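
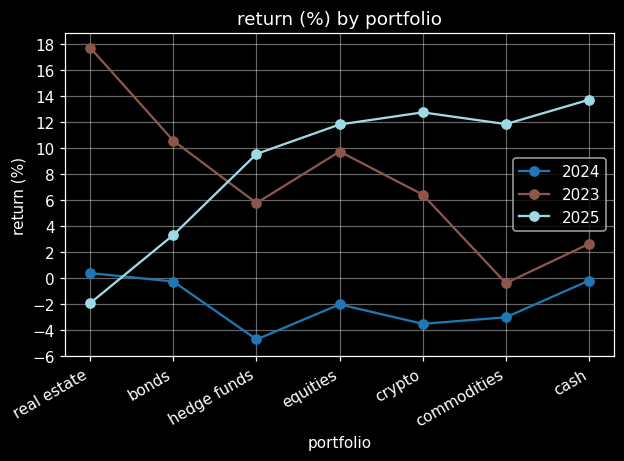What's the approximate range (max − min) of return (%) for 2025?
≈ 16

Max cash ≈ 14, min real estate ≈ -2; range ≈ 16.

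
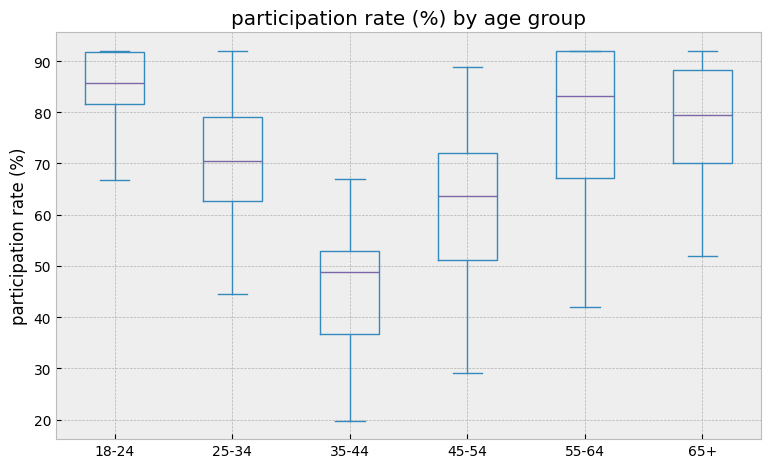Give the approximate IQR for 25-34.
≈ 15

Q3 ≈ 80, Q1 ≈ 65; IQR ≈ 15.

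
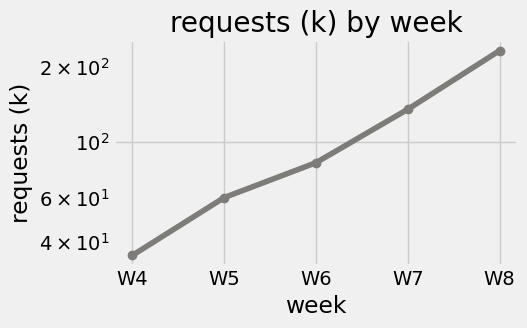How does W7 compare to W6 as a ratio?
≈ 1.75×

W7 ≈ 140, W6 ≈ 80; 140/80 ≈ 1.75.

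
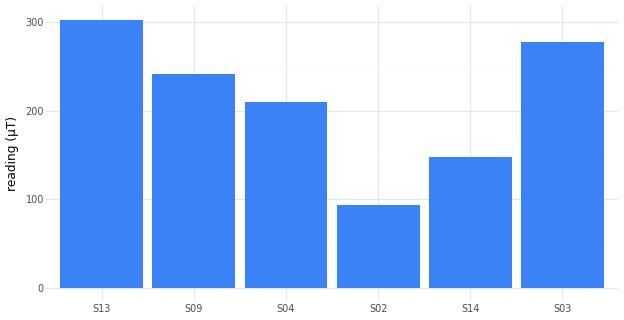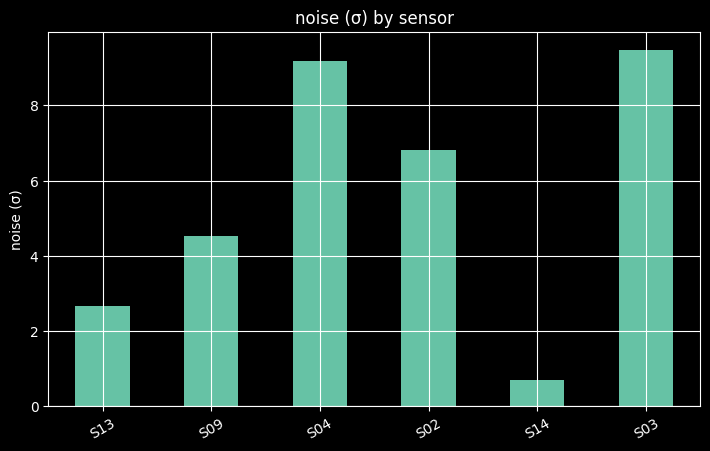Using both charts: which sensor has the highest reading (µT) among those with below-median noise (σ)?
S13

Chart 2 median noise (σ) ≈ 6; below-median sensors: S13, S09, S14. Among those, S13 has the highest reading (µT) (≈ 300).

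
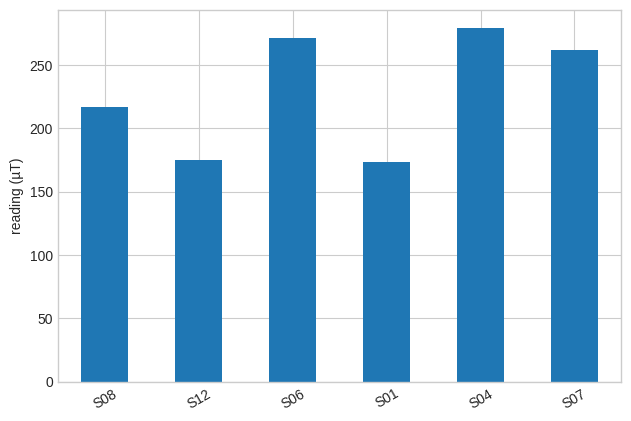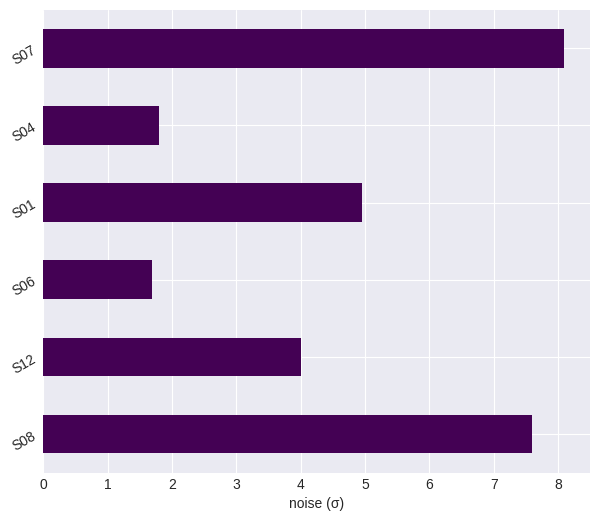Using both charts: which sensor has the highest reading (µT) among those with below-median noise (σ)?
Chart 2 median noise (σ) ≈ 4; below-median sensors: S12, S06, S04. Among those, S04 has the highest reading (µT) (≈ 300).

S04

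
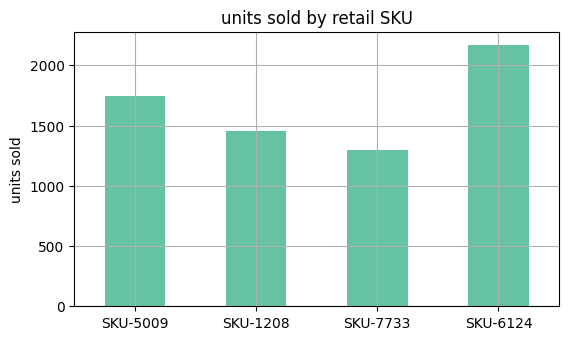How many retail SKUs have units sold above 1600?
2

Above 1600: SKU-5009, SKU-6124.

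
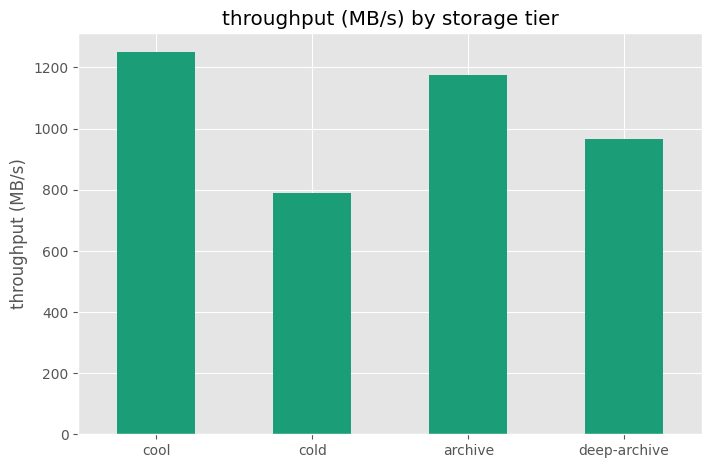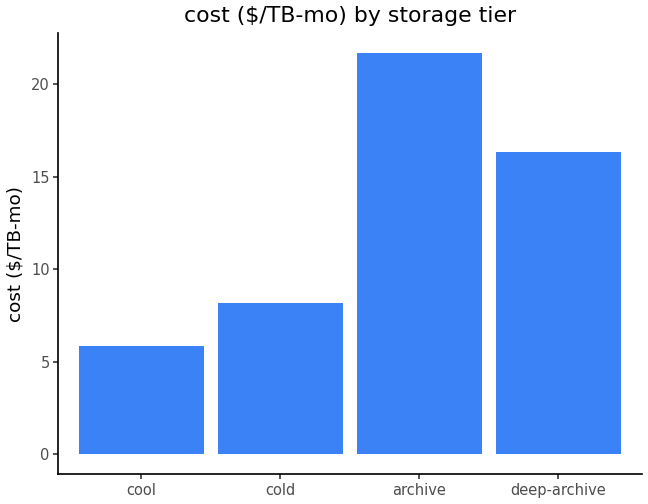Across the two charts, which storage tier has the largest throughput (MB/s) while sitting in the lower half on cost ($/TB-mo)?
Chart 2 median cost ($/TB-mo) ≈ 12; below-median storage tiers: cool, cold. Among those, cool has the highest throughput (MB/s) (≈ 1200).

cool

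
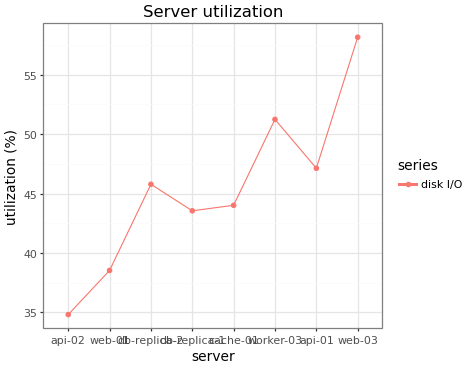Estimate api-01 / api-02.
≈ 1.41×

api-01 ≈ 48, api-02 ≈ 34; 48/34 ≈ 1.41.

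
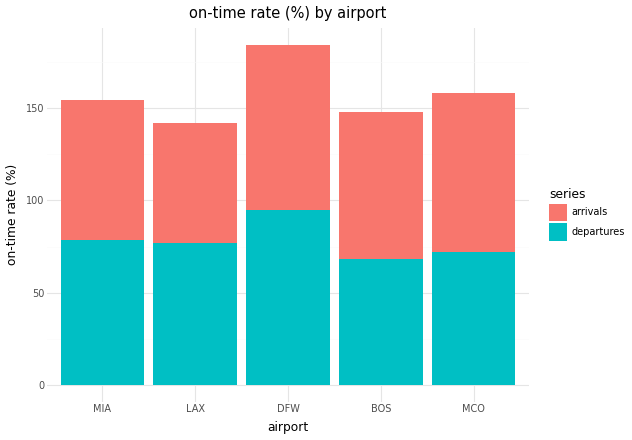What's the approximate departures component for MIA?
≈ 80

departures top ≈ 80, bottom ≈ 0; segment ≈ 80.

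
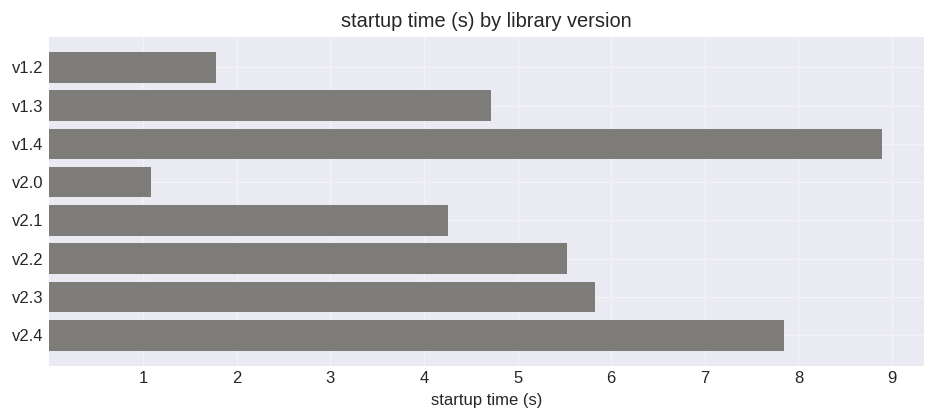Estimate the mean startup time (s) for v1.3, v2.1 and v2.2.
(5 + 4 + 6) / 3 ≈ 5.

≈ 5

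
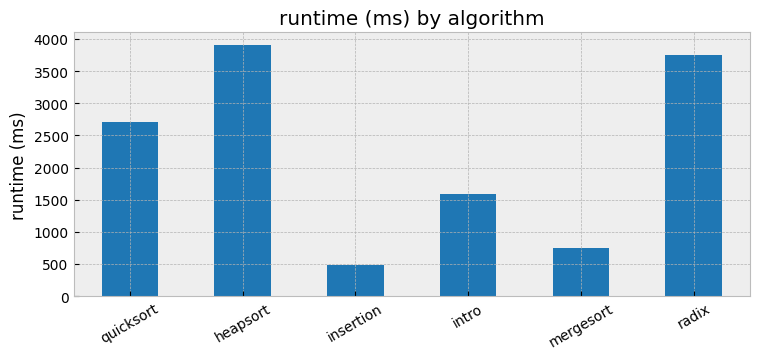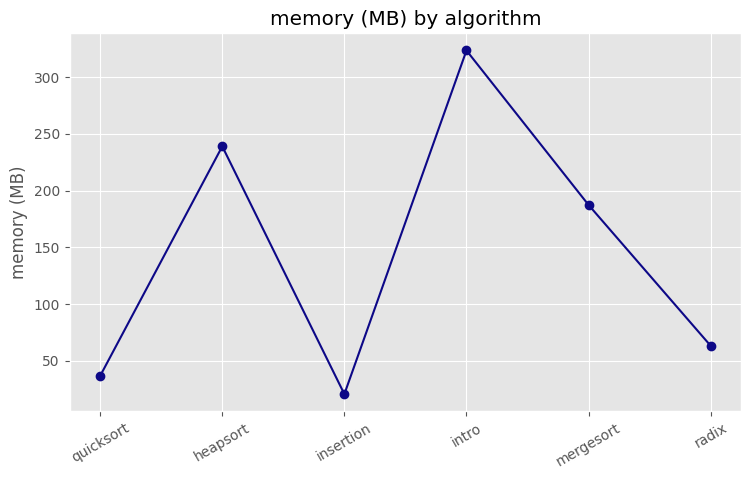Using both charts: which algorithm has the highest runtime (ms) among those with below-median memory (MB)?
Chart 2 median memory (MB) ≈ 150; below-median algorithms: quicksort, insertion, radix. Among those, radix has the highest runtime (ms) (≈ 4000).

radix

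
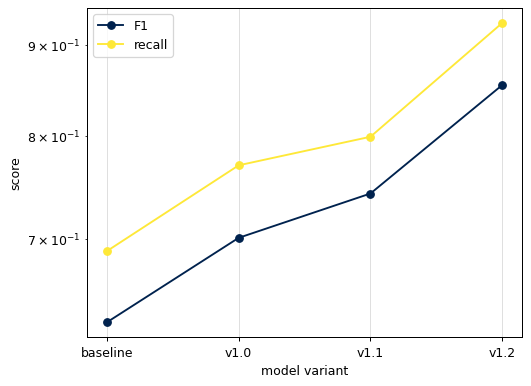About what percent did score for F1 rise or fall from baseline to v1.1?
≈ +15.4%

baseline ≈ 0.65, v1.1 ≈ 0.75; (0.75 − 0.65) / 0.65 ≈ +15.4%.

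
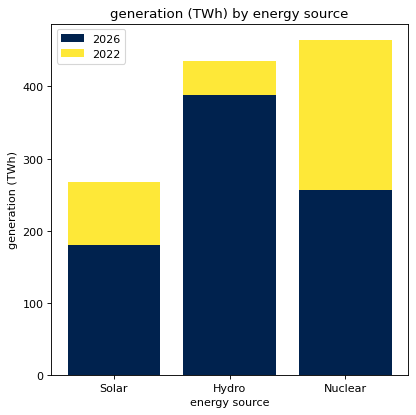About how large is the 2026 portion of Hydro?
≈ 400

2026 top ≈ 400, bottom ≈ 0; segment ≈ 400.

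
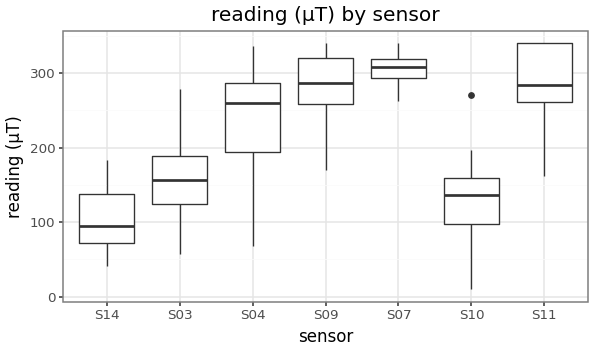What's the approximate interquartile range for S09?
Q3 ≈ 320, Q1 ≈ 260; IQR ≈ 60.

≈ 60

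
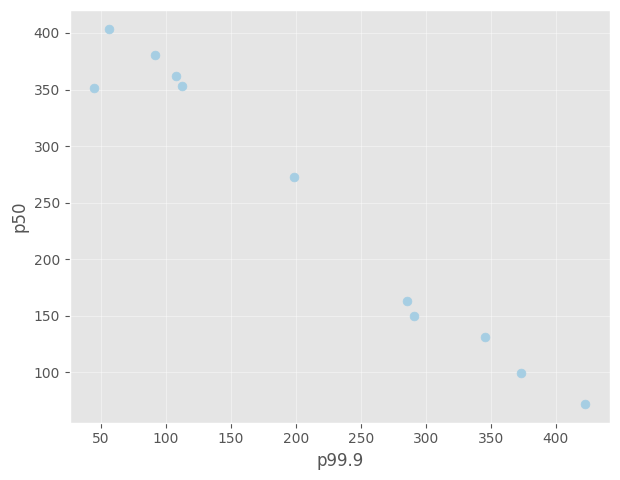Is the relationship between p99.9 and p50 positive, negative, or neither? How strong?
negative, strong

Points are negatively correlated; strong (|r| ≈ 1.0).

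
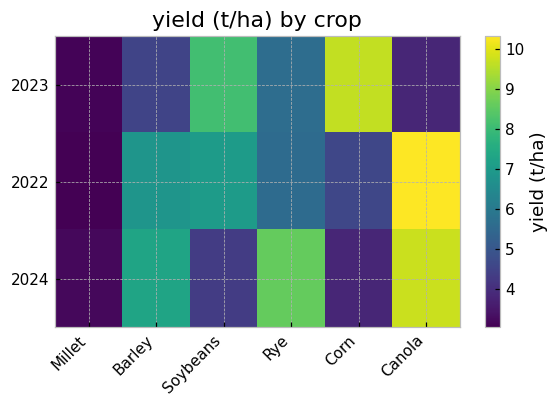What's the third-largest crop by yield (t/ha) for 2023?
Top 4 for 2023: Corn ≈ 10, Soybeans ≈ 8, Rye ≈ 6, Barley ≈ 5.

Rye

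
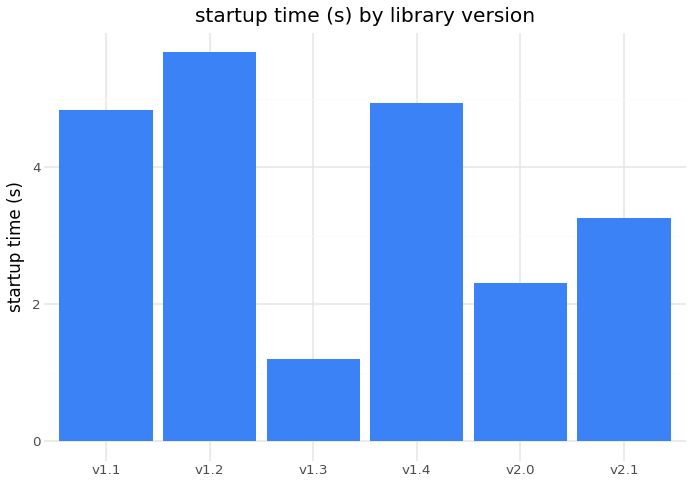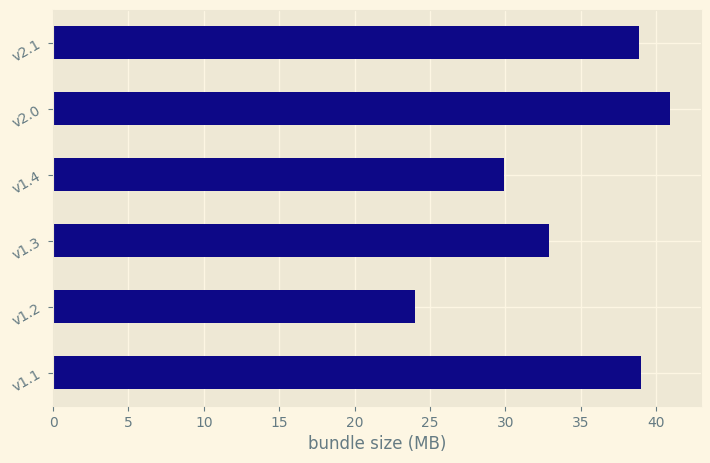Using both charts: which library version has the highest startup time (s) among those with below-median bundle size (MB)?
v1.2

Chart 2 median bundle size (MB) ≈ 35; below-median library versions: v1.2, v1.3, v1.4. Among those, v1.2 has the highest startup time (s) (≈ 6).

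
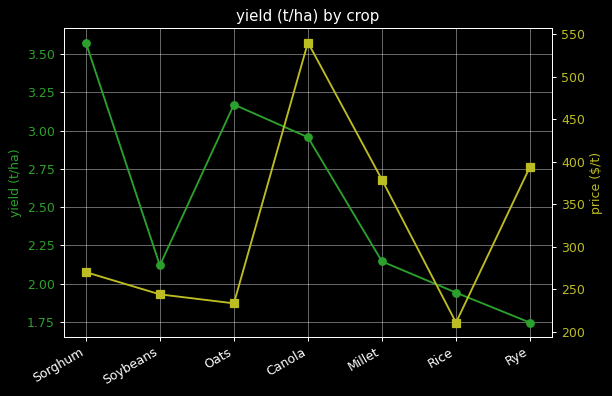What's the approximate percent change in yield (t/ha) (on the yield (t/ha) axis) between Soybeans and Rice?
Soybeans ≈ 2.2, Rice ≈ 2.0; (2.0 − 2.2) / 2.2 ≈ -9.1%.

≈ -9.1%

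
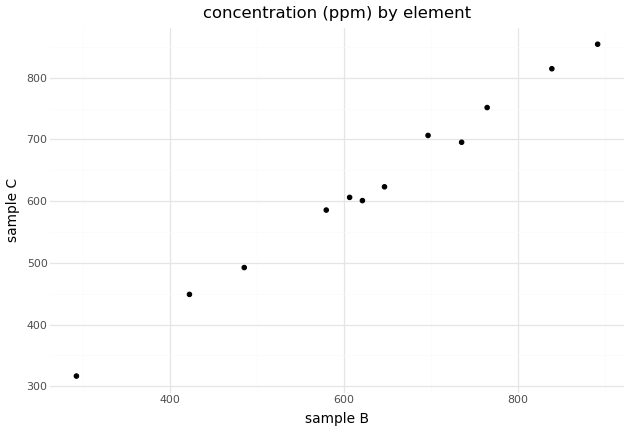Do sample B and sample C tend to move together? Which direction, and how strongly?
Points are positively correlated; strong (|r| ≈ 1.0).

positive, strong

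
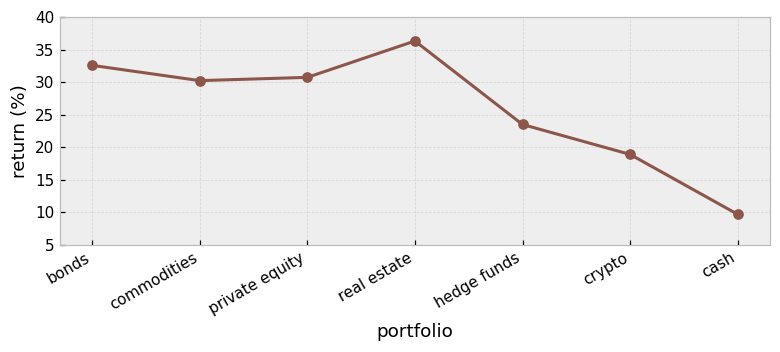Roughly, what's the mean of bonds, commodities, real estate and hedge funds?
(35 + 30 + 35 + 25) / 4 ≈ 31.

≈ 31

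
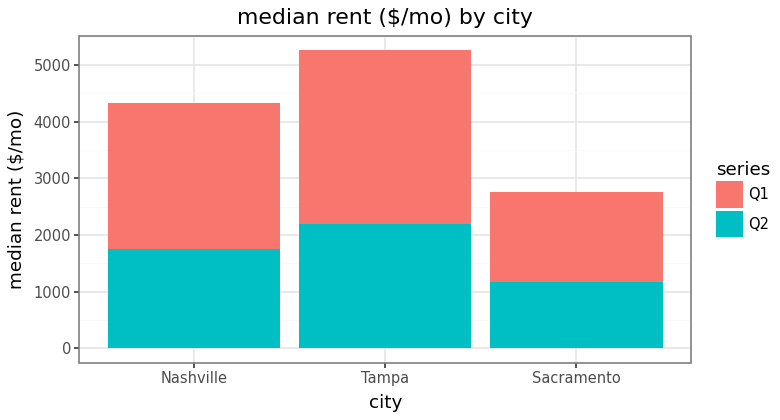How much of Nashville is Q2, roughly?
≈ 2000

Q2 top ≈ 2000, bottom ≈ 0; segment ≈ 2000.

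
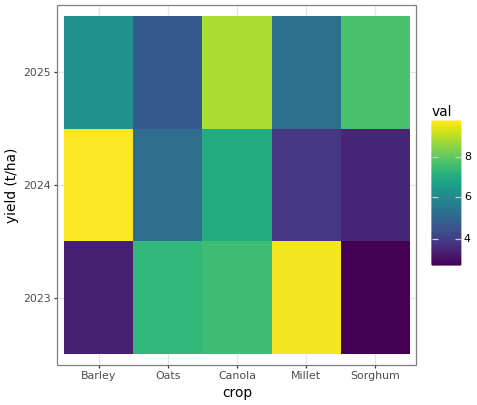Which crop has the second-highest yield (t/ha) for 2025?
Top 3 for 2025: Canola ≈ 9, Sorghum ≈ 8, Barley ≈ 6.

Sorghum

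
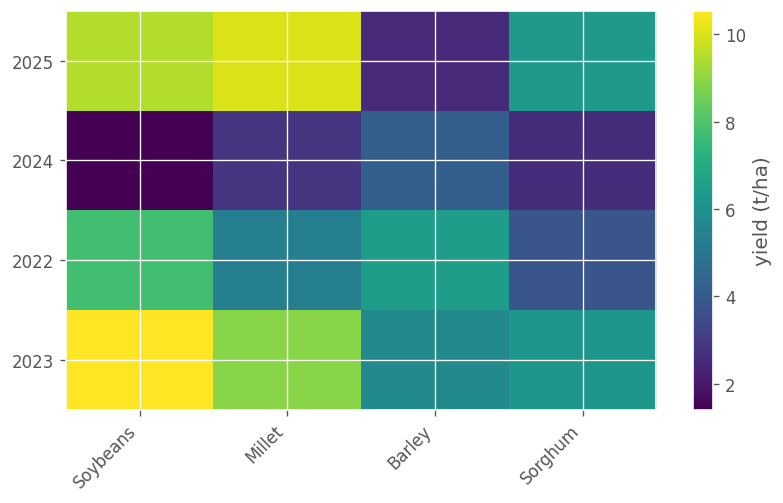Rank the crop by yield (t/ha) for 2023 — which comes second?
Top 3 for 2023: Soybeans ≈ 11, Millet ≈ 9, Sorghum ≈ 6.

Millet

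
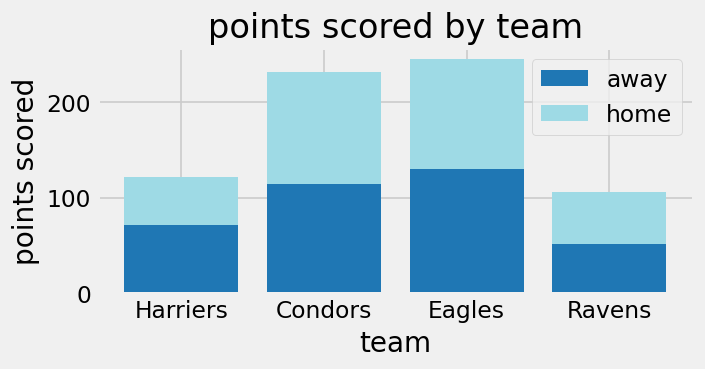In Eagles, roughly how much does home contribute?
≈ 125

home top ≈ 250, bottom ≈ 125; segment ≈ 125.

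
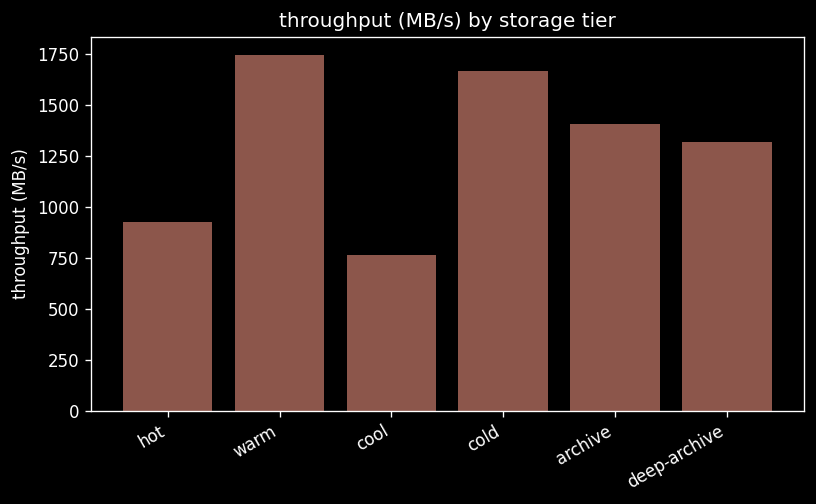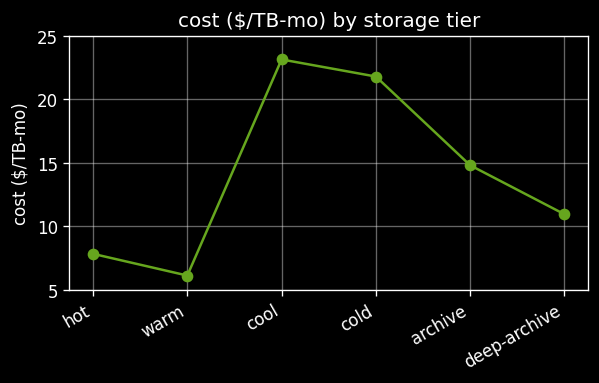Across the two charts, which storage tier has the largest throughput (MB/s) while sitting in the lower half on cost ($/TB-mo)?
warm

Chart 2 median cost ($/TB-mo) ≈ 15; below-median storage tiers: hot, warm, deep-archive. Among those, warm has the highest throughput (MB/s) (≈ 1800).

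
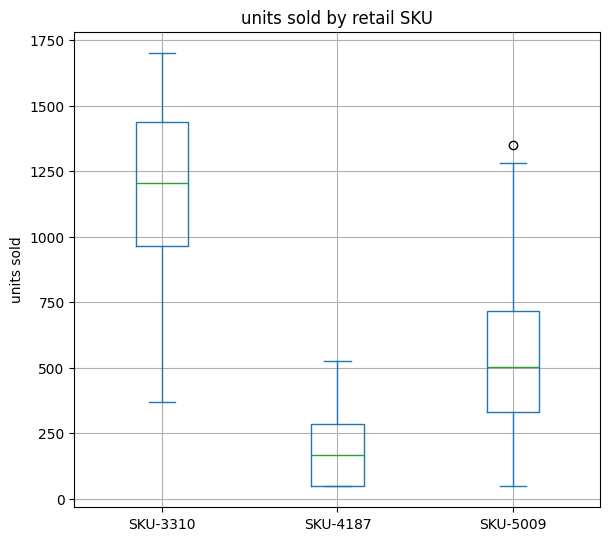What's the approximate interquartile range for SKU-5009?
Q3 ≈ 700, Q1 ≈ 300; IQR ≈ 400.

≈ 400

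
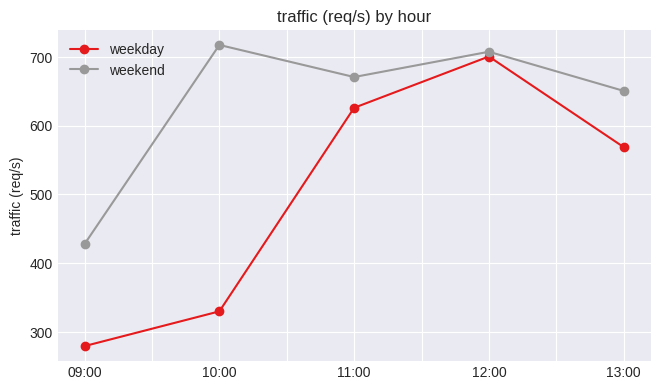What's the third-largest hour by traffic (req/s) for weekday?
Top 4 for weekday: 12:00 ≈ 700, 11:00 ≈ 650, 13:00 ≈ 550, 10:00 ≈ 350.

13:00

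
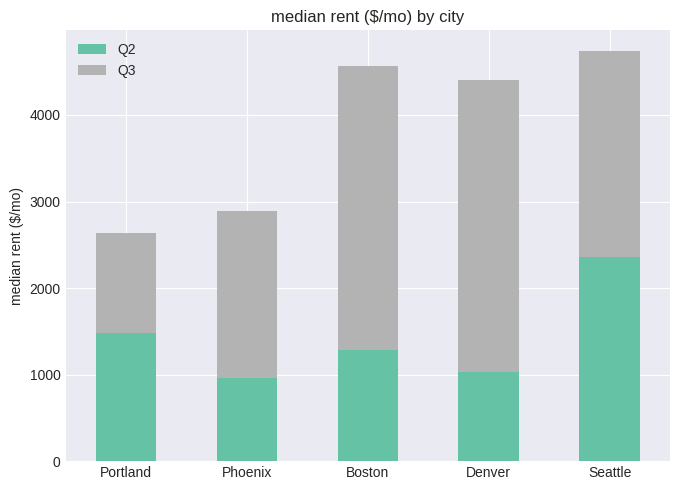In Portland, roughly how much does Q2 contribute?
≈ 1500

Q2 top ≈ 1500, bottom ≈ 0; segment ≈ 1500.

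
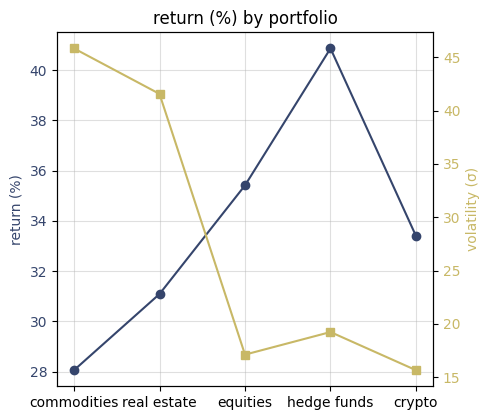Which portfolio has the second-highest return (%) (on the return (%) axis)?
equities

Top 3 (on the return (%) axis): hedge funds ≈ 40, equities ≈ 36, crypto ≈ 34.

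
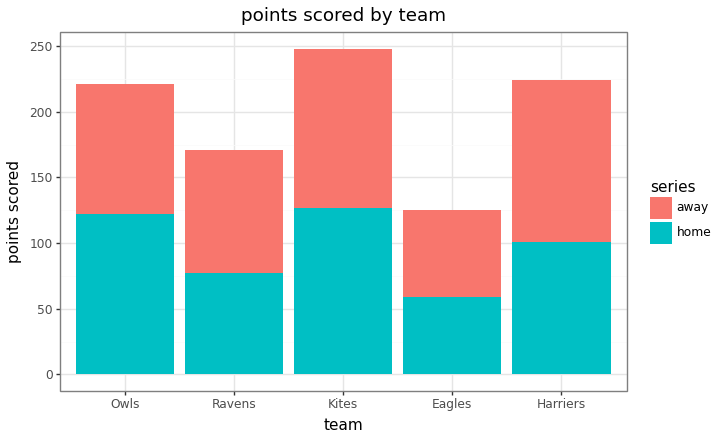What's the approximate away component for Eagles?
away top ≈ 125, bottom ≈ 50; segment ≈ 75.

≈ 75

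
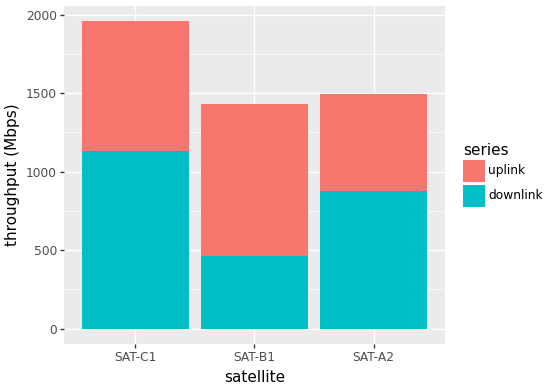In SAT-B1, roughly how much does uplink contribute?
uplink top ≈ 1400, bottom ≈ 400; segment ≈ 1000.

≈ 1000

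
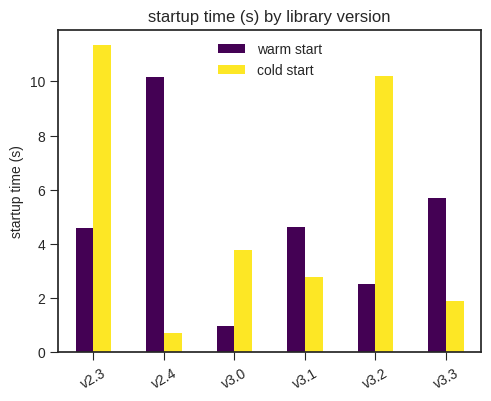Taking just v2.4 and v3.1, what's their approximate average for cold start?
≈ 2

(1 + 3) / 2 ≈ 2.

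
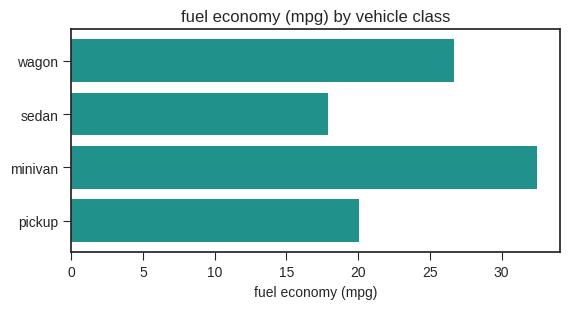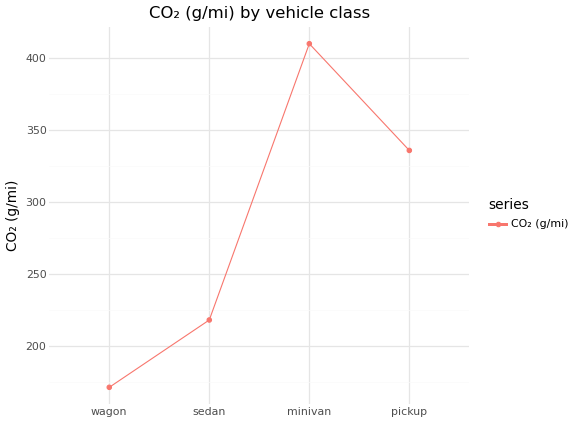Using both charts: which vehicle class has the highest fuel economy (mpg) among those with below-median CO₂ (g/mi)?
wagon

Chart 2 median CO₂ (g/mi) ≈ 300; below-median vehicle classes: wagon, sedan. Among those, wagon has the highest fuel economy (mpg) (≈ 25).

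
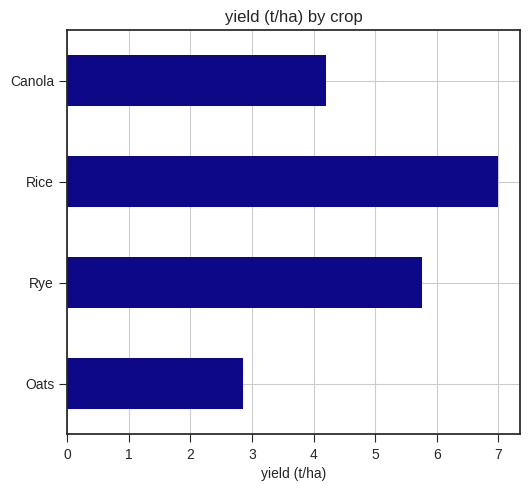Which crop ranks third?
Canola

Top 4: Rice ≈ 7, Rye ≈ 6, Canola ≈ 4, Oats ≈ 3.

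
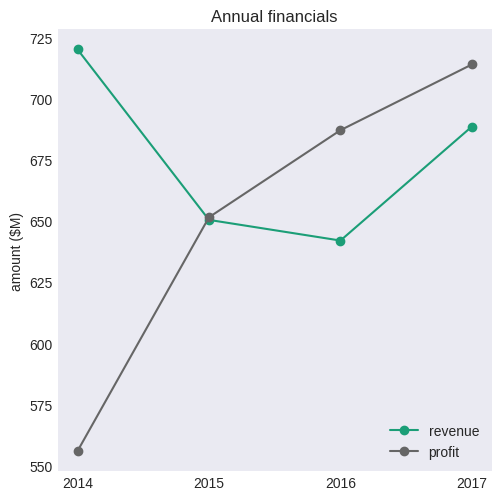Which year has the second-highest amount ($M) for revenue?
2017

Top 3 for revenue: 2014 ≈ 720, 2017 ≈ 680, 2015 ≈ 660.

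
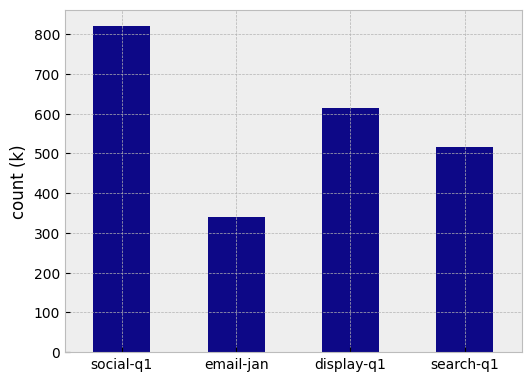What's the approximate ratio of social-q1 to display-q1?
≈ 1.33×

social-q1 ≈ 800, display-q1 ≈ 600; 800/600 ≈ 1.33.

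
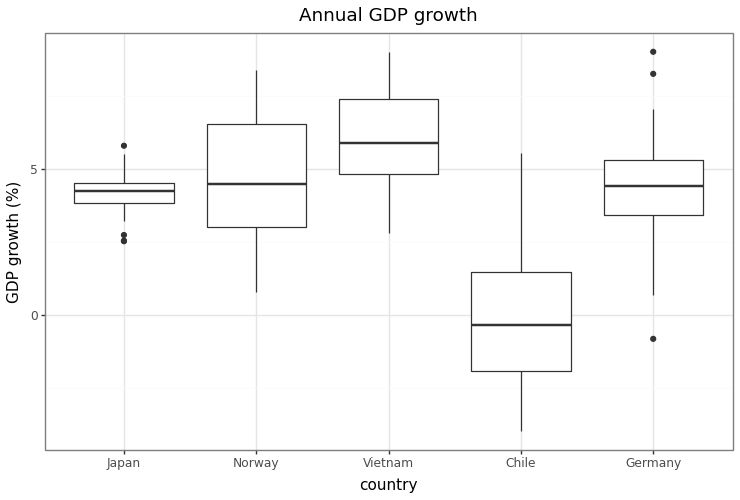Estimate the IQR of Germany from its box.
≈ 2

Q3 ≈ 5, Q1 ≈ 3; IQR ≈ 2.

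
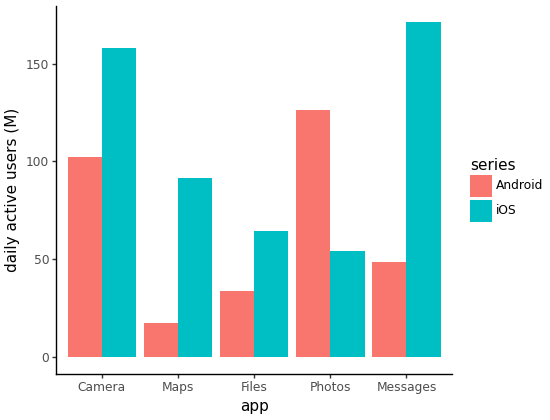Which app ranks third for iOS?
Maps

Top 4 for iOS: Messages ≈ 180, Camera ≈ 160, Maps ≈ 100, Files ≈ 60.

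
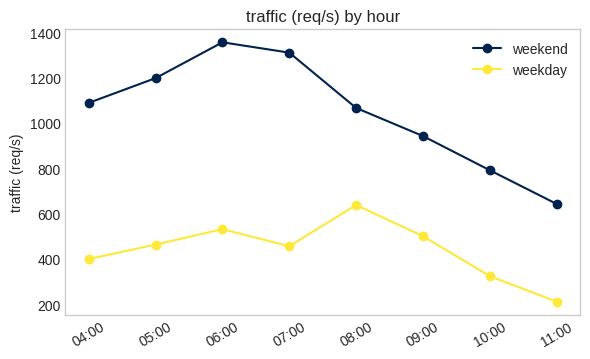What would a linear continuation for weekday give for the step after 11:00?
Last three: 500, 300, 200 → slope ≈ -150/step → next ≈ 50.

≈ 50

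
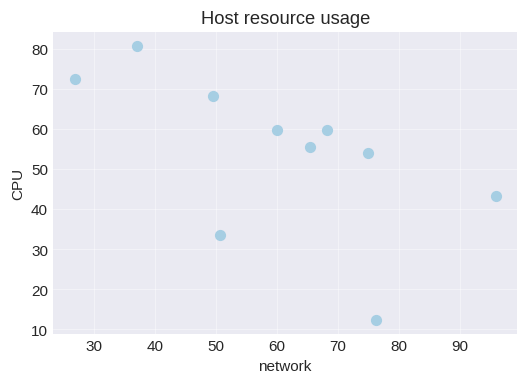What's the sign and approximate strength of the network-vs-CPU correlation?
Points are negatively correlated; moderate (|r| ≈ 0.6).

negative, moderate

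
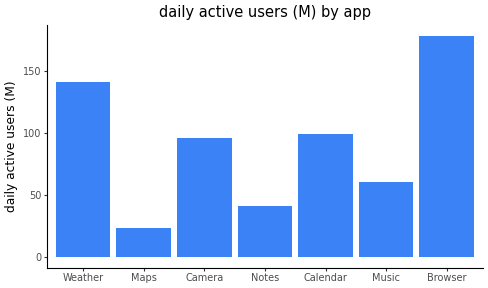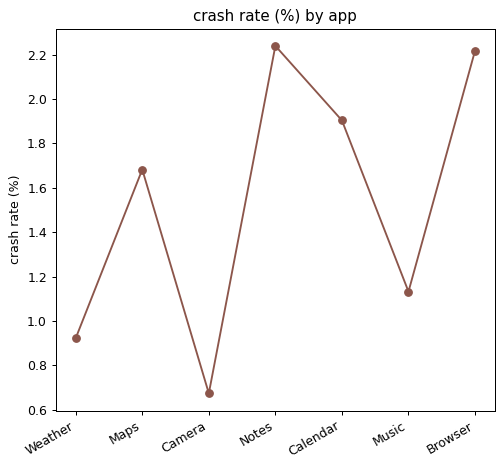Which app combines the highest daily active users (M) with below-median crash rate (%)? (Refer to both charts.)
Chart 2 median crash rate (%) ≈ 1.5; below-median apps: Weather, Camera, Music. Among those, Weather has the highest daily active users (M) (≈ 140).

Weather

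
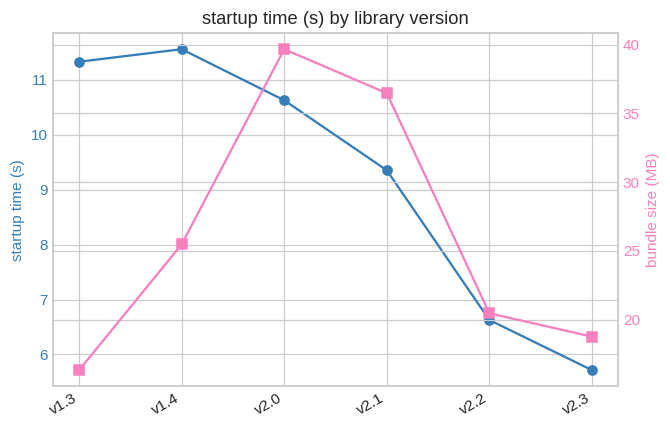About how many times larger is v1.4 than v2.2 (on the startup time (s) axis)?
≈ 1.77×

v1.4 ≈ 11.5, v2.2 ≈ 6.5; 11.5/6.5 ≈ 1.77.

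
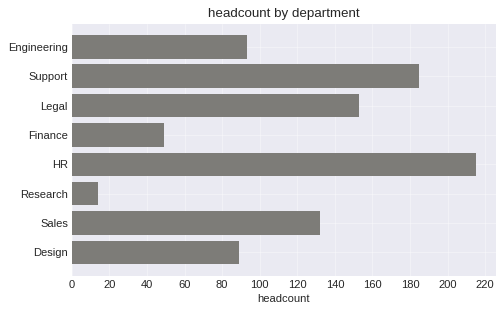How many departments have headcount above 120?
Above 120: Support, Legal, HR, Sales.

4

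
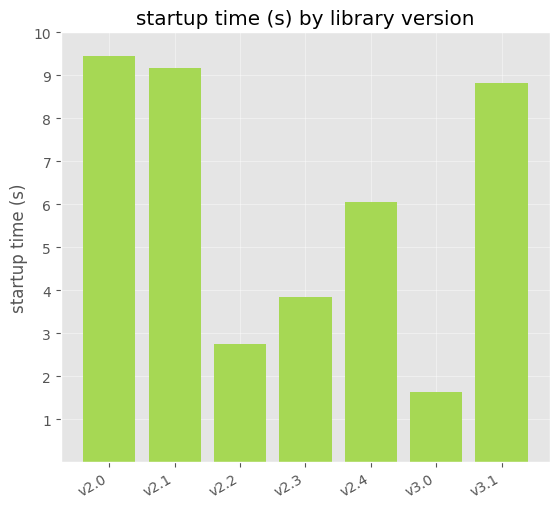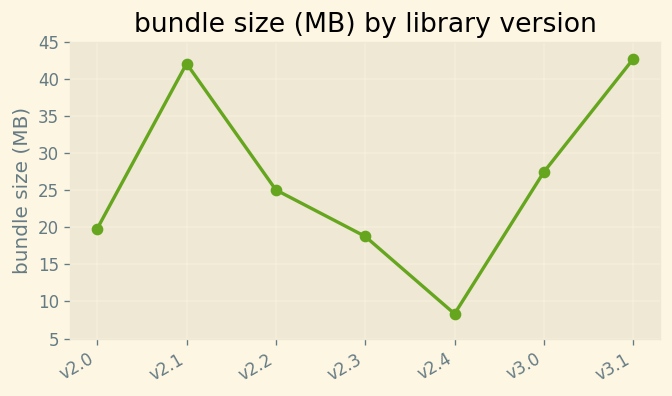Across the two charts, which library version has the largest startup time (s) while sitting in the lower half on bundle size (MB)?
v2.0

Chart 2 median bundle size (MB) ≈ 25; below-median library versions: v2.0, v2.3, v2.4. Among those, v2.0 has the highest startup time (s) (≈ 9).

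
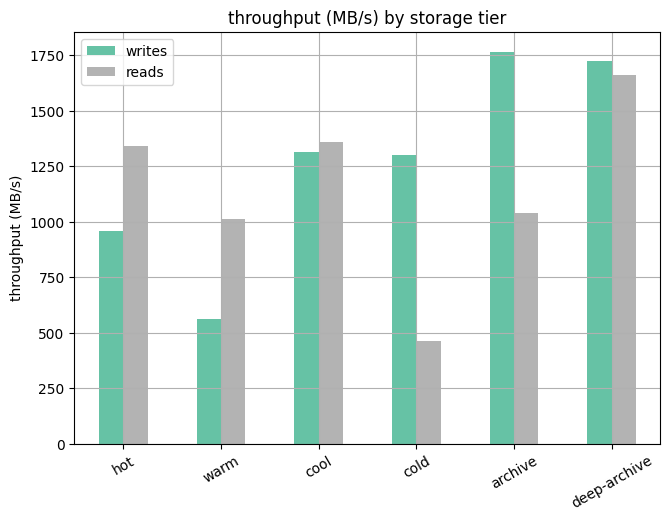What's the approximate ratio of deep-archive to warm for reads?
deep-archive ≈ 1600, warm ≈ 1000; 1600/1000 ≈ 1.6.

≈ 1.6×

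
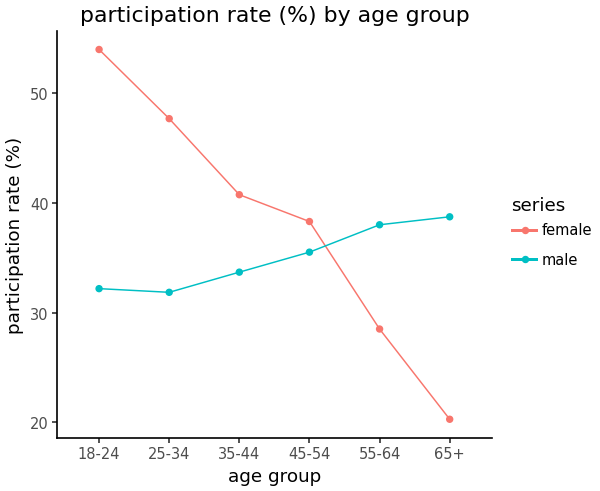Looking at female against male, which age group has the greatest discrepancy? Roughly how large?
18-24, ≈ 25 %

18-24: female ≈ 55, male ≈ 30 → gap ≈ 25. Next-largest (65+) is only ≈ 20.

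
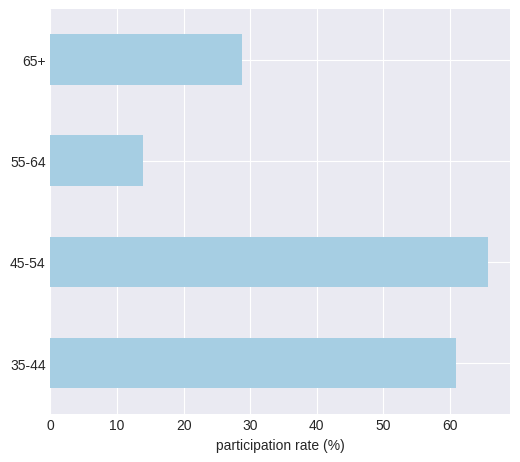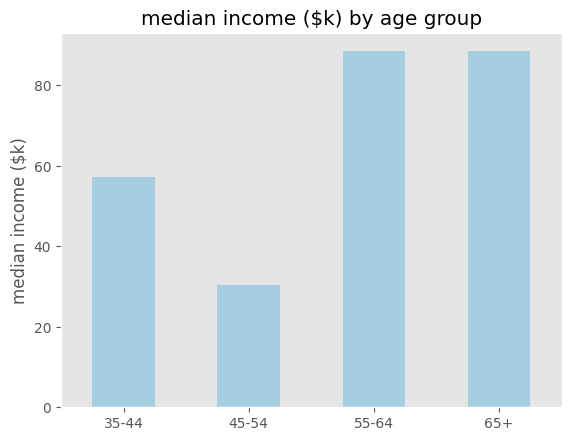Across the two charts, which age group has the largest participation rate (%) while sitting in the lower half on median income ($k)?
45-54

Chart 2 median median income ($k) ≈ 70; below-median age groups: 35-44, 45-54. Among those, 45-54 has the highest participation rate (%) (≈ 70).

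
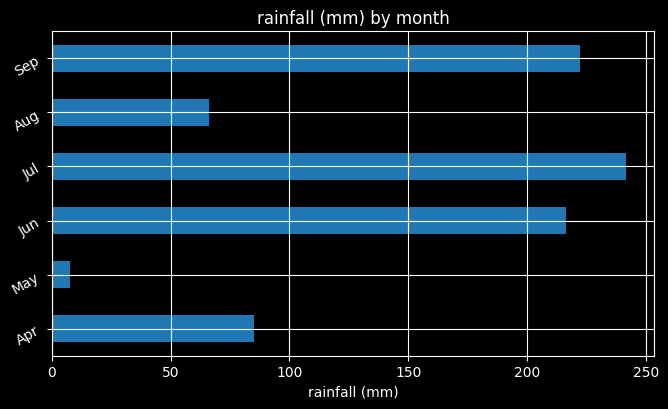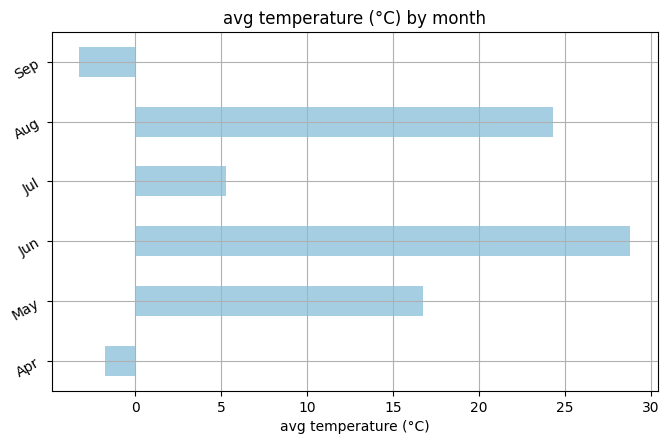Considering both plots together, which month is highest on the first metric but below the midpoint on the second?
Chart 2 median avg temperature (°C) ≈ 10; below-median months: Apr, Jul, Sep. Among those, Jul has the highest rainfall (mm) (≈ 250).

Jul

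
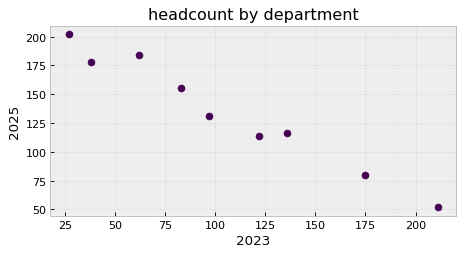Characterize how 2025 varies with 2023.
Points are negatively correlated; strong (|r| ≈ 1.0).

negative, strong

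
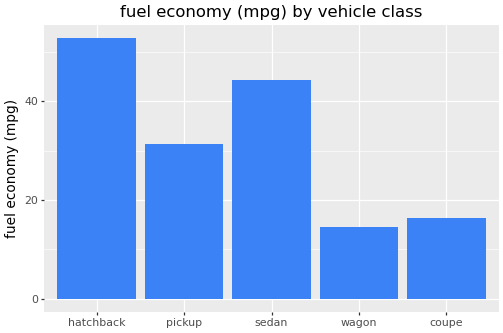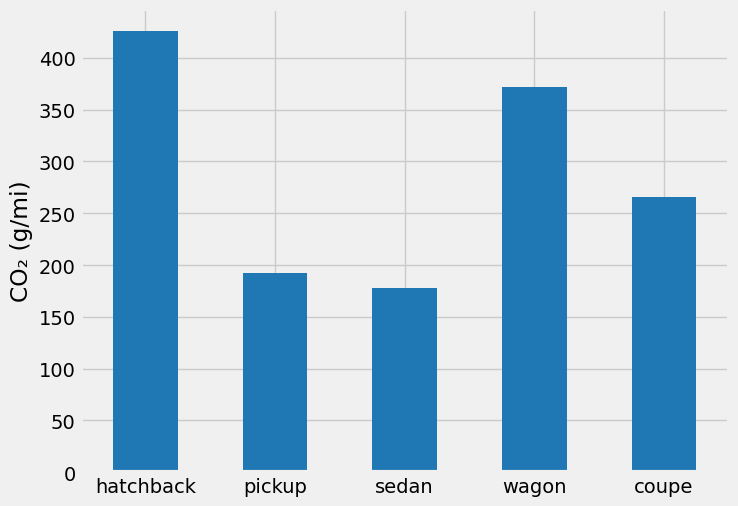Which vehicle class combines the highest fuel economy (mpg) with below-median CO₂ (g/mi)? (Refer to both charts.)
sedan

Chart 2 median CO₂ (g/mi) ≈ 250; below-median vehicle classes: pickup, sedan. Among those, sedan has the highest fuel economy (mpg) (≈ 45).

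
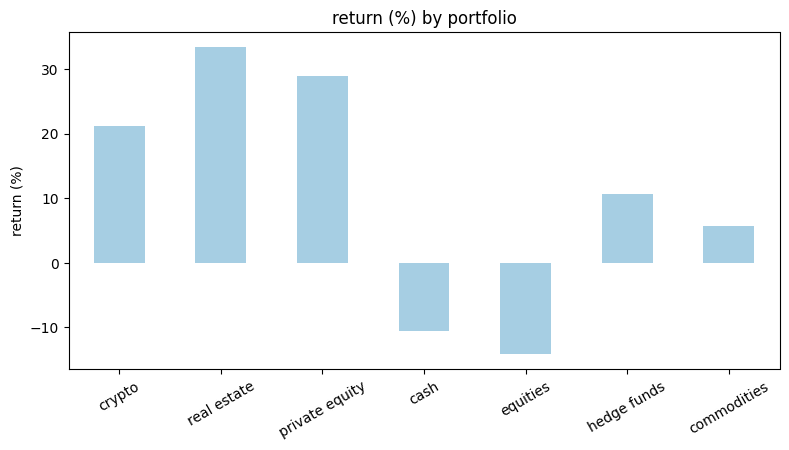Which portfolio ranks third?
crypto

Top 4: real estate ≈ 35, private equity ≈ 30, crypto ≈ 20, hedge funds ≈ 10.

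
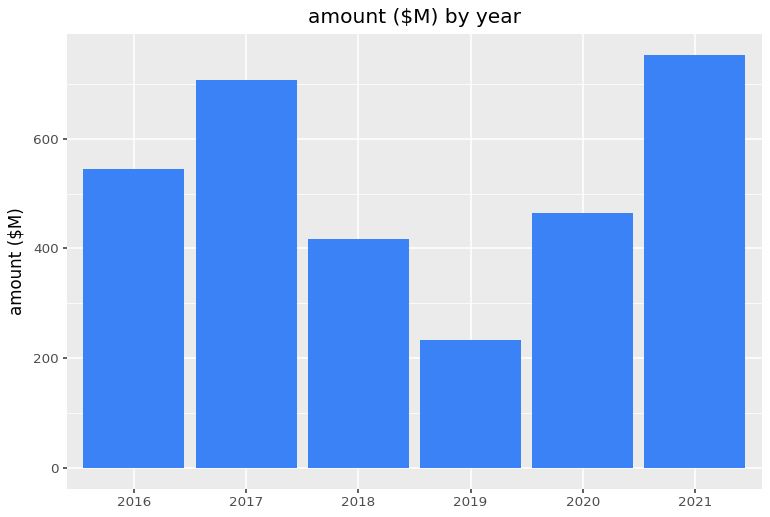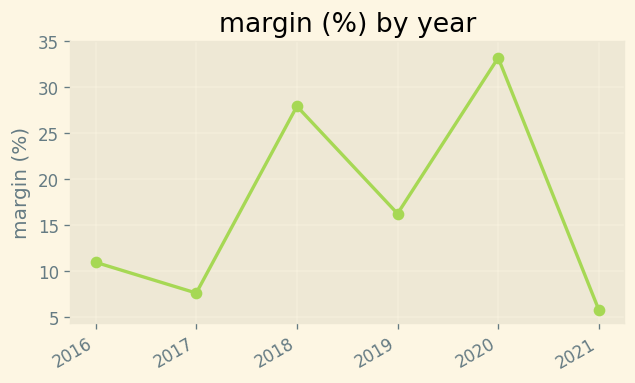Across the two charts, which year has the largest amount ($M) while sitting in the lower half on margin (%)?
Chart 2 median margin (%) ≈ 15; below-median years: 2016, 2017, 2021. Among those, 2021 has the highest amount ($M) (≈ 800).

2021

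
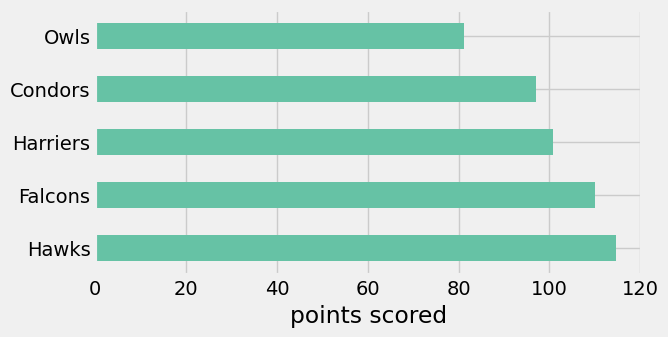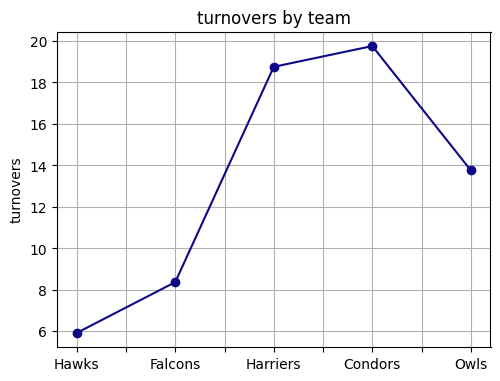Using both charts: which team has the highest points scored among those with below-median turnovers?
Hawks

Chart 2 median turnovers ≈ 14; below-median teams: Hawks, Falcons. Among those, Hawks has the highest points scored (≈ 120).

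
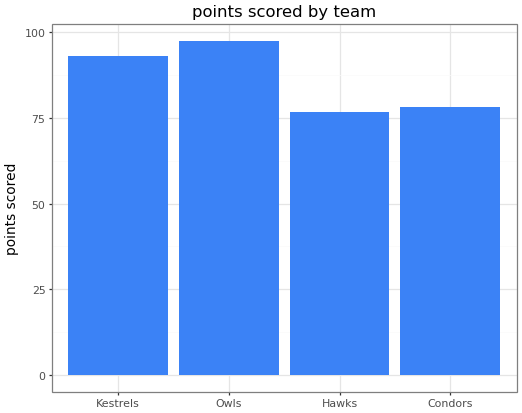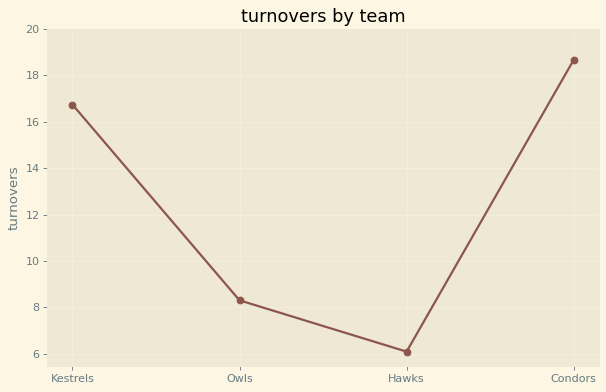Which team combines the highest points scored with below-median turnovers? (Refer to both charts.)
Owls

Chart 2 median turnovers ≈ 12; below-median teams: Owls, Hawks. Among those, Owls has the highest points scored (≈ 100).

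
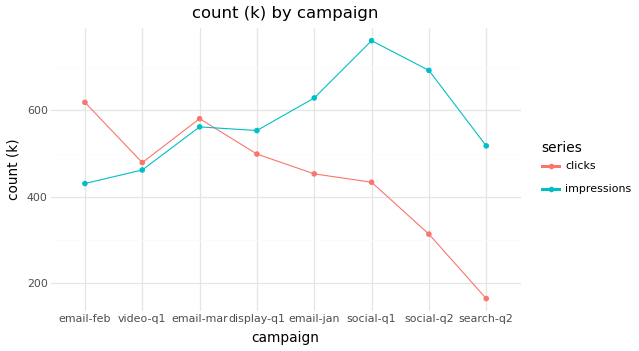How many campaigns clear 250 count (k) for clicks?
7

Above 250: email-feb, video-q1, email-mar, display-q1, email-jan, social-q1, social-q2.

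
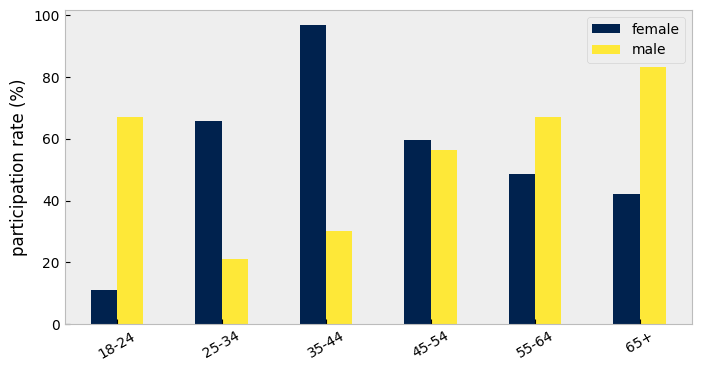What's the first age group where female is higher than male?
18-24: female ≈ 10 vs male ≈ 70 (not yet); 25-34: female ≈ 70 vs male ≈ 20 (first crossover).

25-34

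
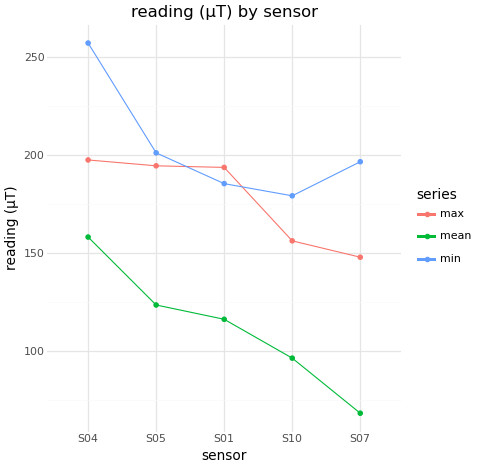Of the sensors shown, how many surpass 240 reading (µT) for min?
1

Above 240: S04.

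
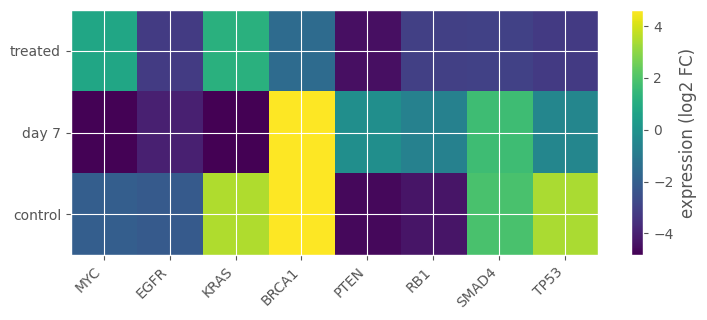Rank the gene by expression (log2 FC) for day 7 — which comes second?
SMAD4

Top 3 for day 7: BRCA1 ≈ 5, SMAD4 ≈ 2, PTEN ≈ 0.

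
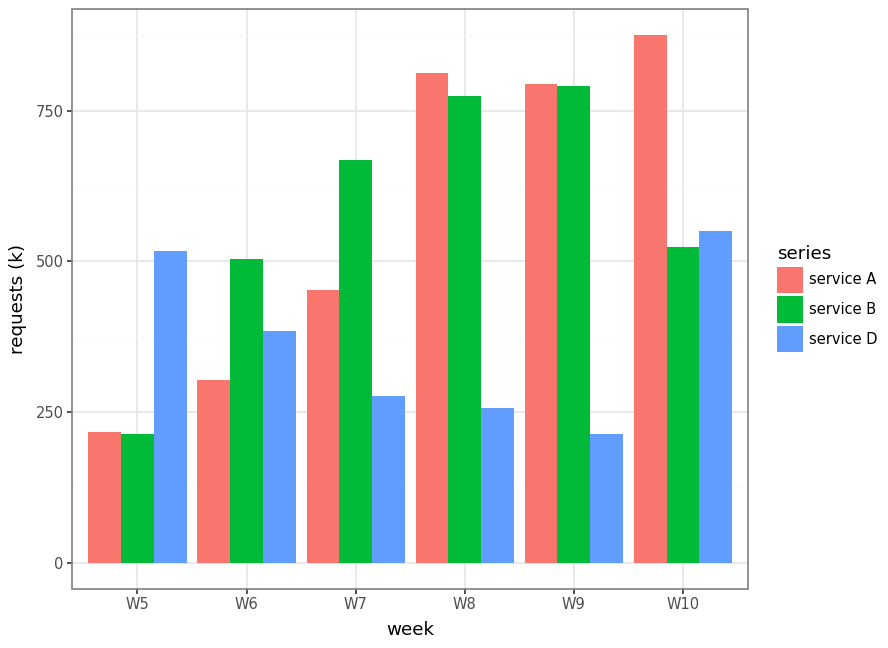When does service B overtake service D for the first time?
W6

W5: service B ≈ 200 vs service D ≈ 500 (not yet); W6: service B ≈ 500 vs service D ≈ 400 (first crossover).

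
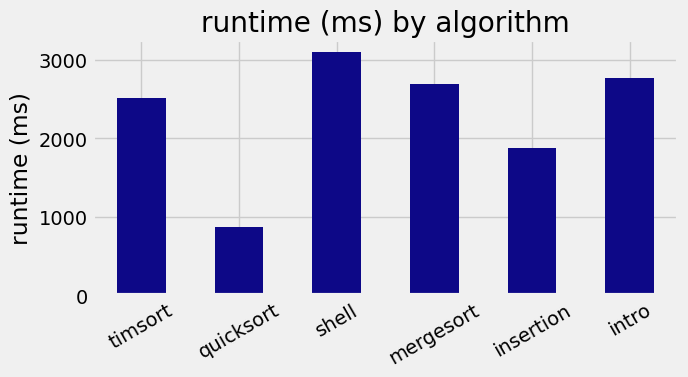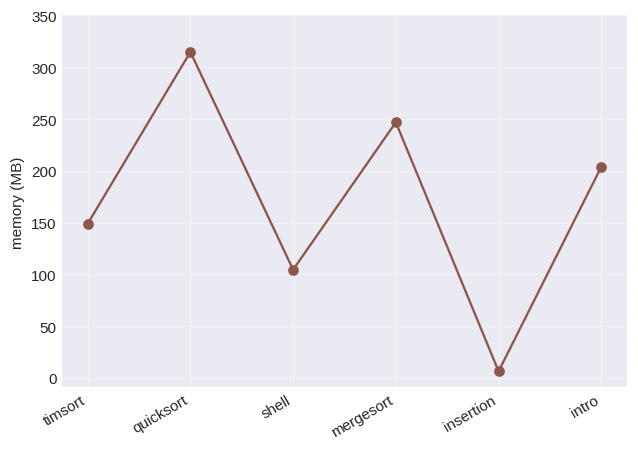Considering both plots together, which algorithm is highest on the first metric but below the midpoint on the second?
Chart 2 median memory (MB) ≈ 200; below-median algorithms: timsort, shell, insertion. Among those, shell has the highest runtime (ms) (≈ 3000).

shell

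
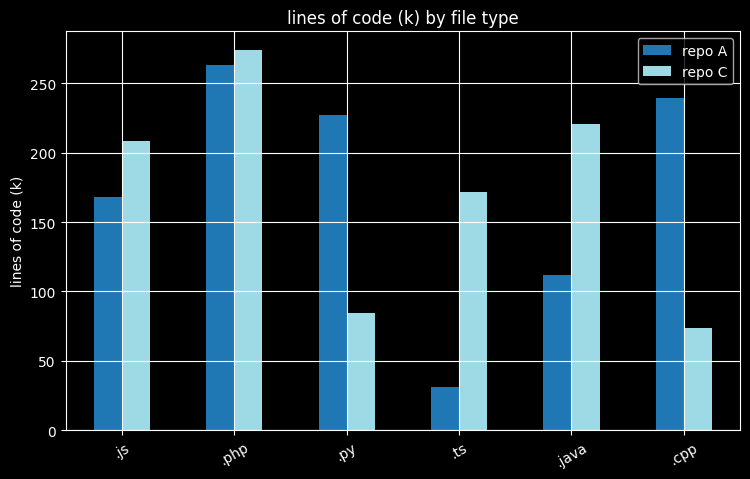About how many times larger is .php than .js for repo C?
≈ 1.38×

.php ≈ 275, .js ≈ 200; 275/200 ≈ 1.38.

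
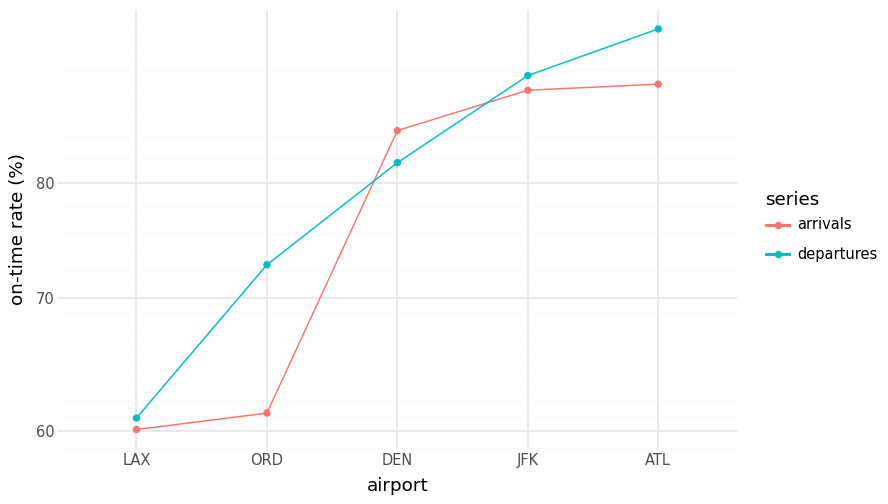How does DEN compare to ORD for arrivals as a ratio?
≈ 1.42×

DEN ≈ 85, ORD ≈ 60; 85/60 ≈ 1.42.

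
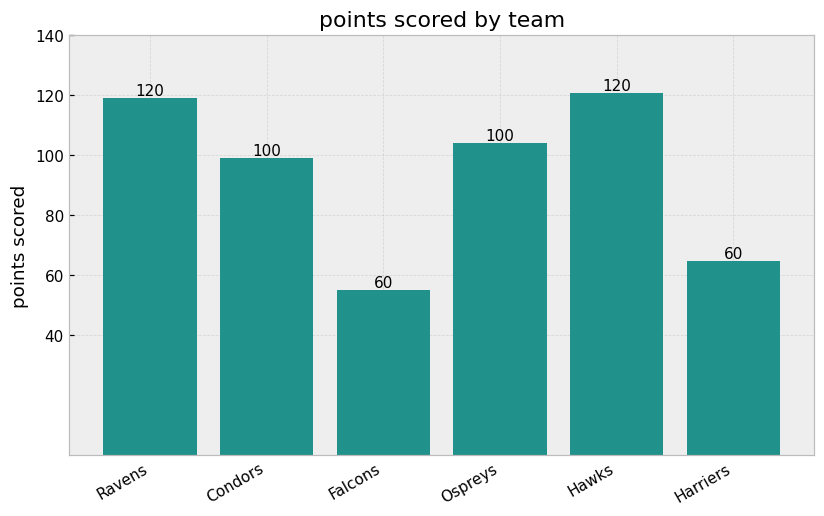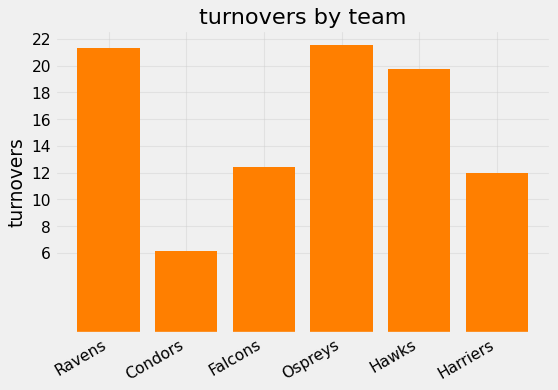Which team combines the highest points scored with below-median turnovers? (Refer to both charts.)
Condors

Chart 2 median turnovers ≈ 16; below-median teams: Condors, Falcons, Harriers. Among those, Condors has the highest points scored (≈ 100).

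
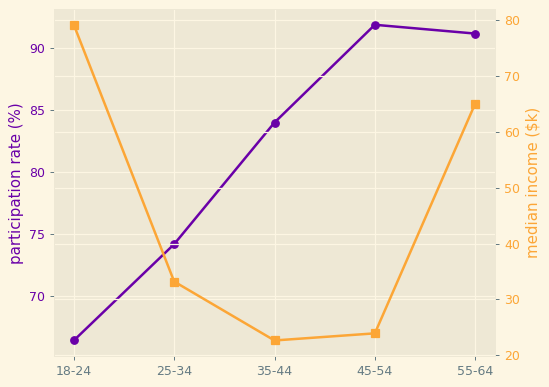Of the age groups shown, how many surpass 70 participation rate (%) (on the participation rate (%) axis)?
Above 70: 25-34, 35-44, 45-54, 55-64.

4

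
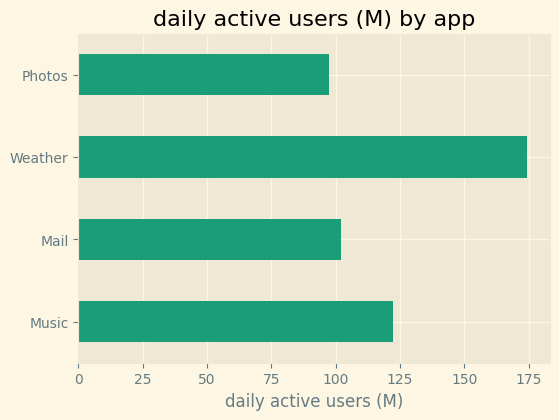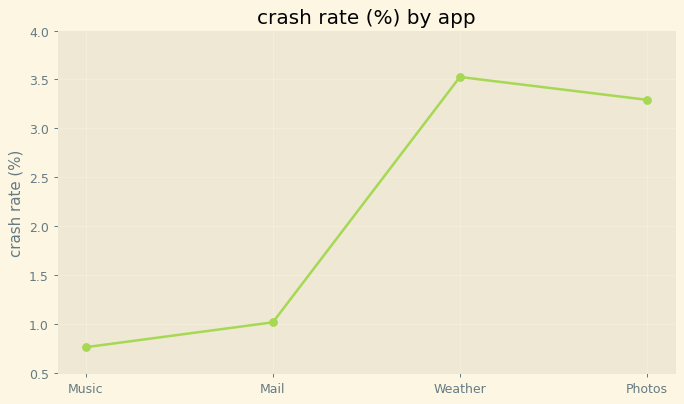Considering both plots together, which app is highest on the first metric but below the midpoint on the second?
Chart 2 median crash rate (%) ≈ 2; below-median apps: Music, Mail. Among those, Music has the highest daily active users (M) (≈ 120).

Music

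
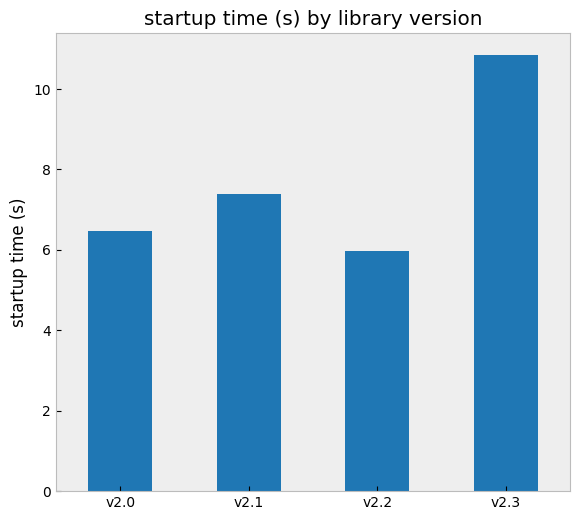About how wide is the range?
≈ 5

Max v2.3 ≈ 11, min v2.2 ≈ 6; range ≈ 5.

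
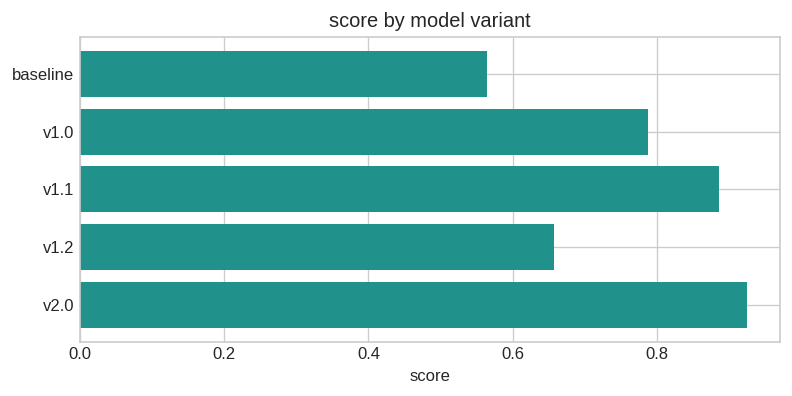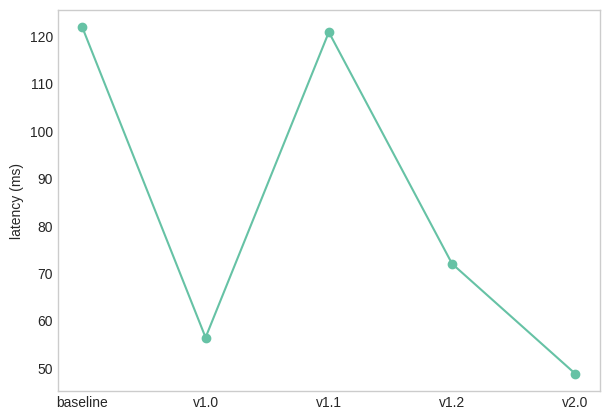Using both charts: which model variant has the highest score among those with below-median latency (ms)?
Chart 2 median latency (ms) ≈ 80; below-median model variants: v1.0, v2.0. Among those, v2.0 has the highest score (≈ 0.9).

v2.0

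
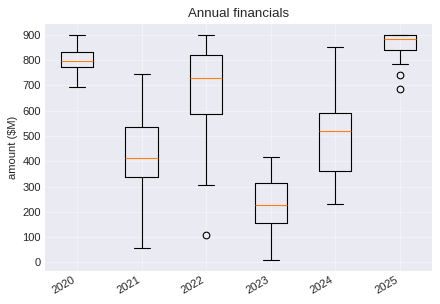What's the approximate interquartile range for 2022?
Q3 ≈ 800, Q1 ≈ 600; IQR ≈ 200.

≈ 200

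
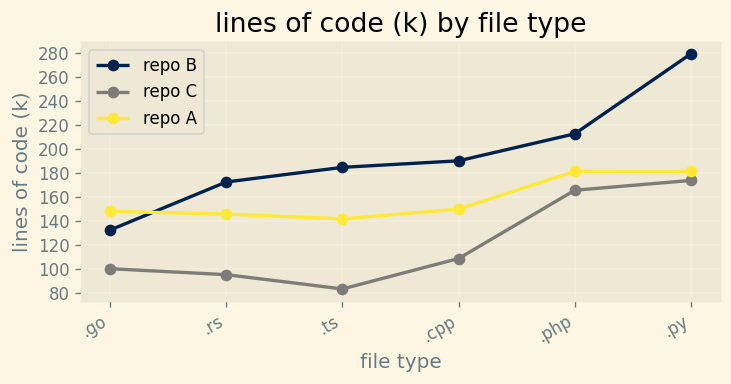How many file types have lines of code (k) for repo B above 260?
1

Above 260: .py.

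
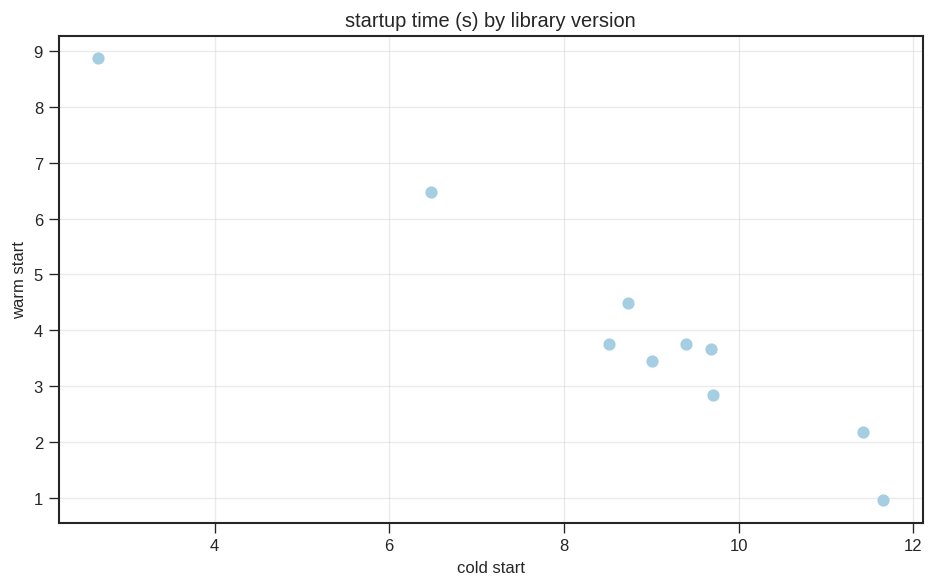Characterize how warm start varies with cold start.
Points are negatively correlated; strong (|r| ≈ 1.0).

negative, strong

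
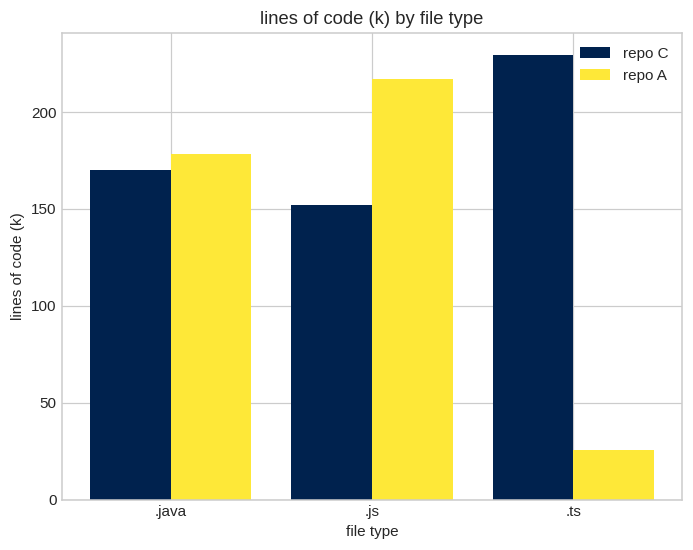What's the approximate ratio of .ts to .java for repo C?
≈ 1.22×

.ts ≈ 220, .java ≈ 180; 220/180 ≈ 1.22.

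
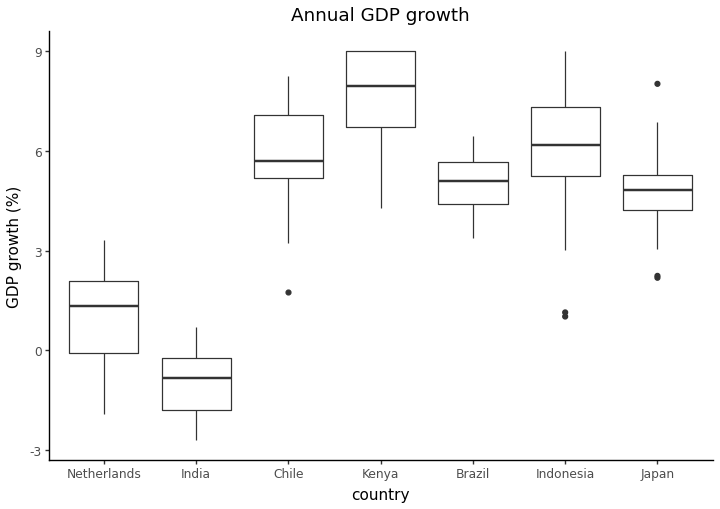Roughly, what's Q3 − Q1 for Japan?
≈ 1

Q3 ≈ 5, Q1 ≈ 4; IQR ≈ 1.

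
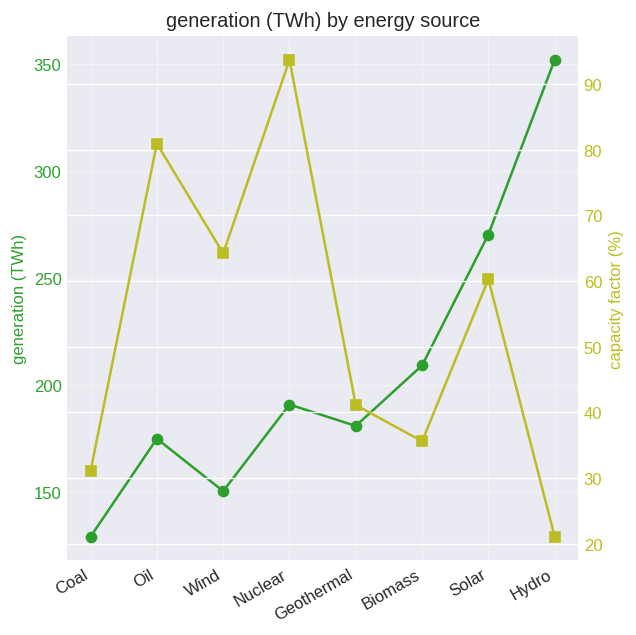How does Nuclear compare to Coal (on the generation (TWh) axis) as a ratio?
Nuclear ≈ 200, Coal ≈ 120; 200/120 ≈ 1.67.

≈ 1.67×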